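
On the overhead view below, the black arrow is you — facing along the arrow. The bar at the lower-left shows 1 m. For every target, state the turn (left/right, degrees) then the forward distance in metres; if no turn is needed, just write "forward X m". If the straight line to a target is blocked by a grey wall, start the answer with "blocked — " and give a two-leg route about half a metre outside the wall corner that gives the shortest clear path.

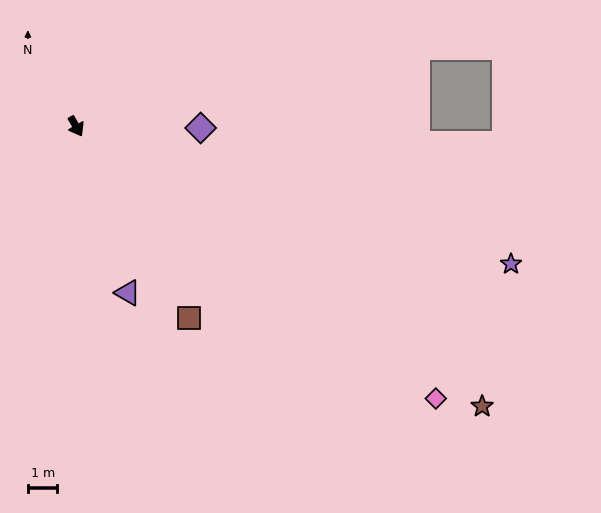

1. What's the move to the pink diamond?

turn left 23°, forward 15.2 m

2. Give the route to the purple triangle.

turn right 12°, forward 5.9 m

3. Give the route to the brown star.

turn left 26°, forward 16.7 m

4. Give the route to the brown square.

forward 7.5 m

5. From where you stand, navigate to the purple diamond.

turn left 60°, forward 4.2 m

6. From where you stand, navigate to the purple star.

turn left 43°, forward 15.4 m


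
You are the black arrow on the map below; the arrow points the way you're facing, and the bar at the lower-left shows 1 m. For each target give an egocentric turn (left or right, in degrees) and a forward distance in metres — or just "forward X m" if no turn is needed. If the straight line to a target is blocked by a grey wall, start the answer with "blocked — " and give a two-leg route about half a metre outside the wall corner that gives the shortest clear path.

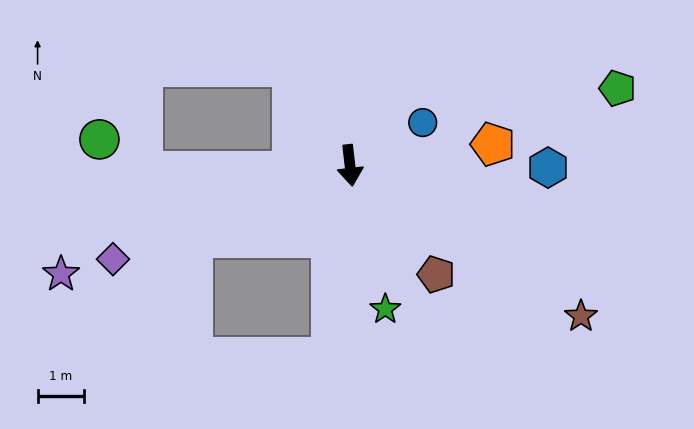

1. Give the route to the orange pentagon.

turn left 92°, forward 3.1 m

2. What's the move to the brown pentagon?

turn left 32°, forward 3.0 m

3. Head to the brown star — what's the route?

turn left 50°, forward 5.9 m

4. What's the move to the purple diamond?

turn right 75°, forward 5.5 m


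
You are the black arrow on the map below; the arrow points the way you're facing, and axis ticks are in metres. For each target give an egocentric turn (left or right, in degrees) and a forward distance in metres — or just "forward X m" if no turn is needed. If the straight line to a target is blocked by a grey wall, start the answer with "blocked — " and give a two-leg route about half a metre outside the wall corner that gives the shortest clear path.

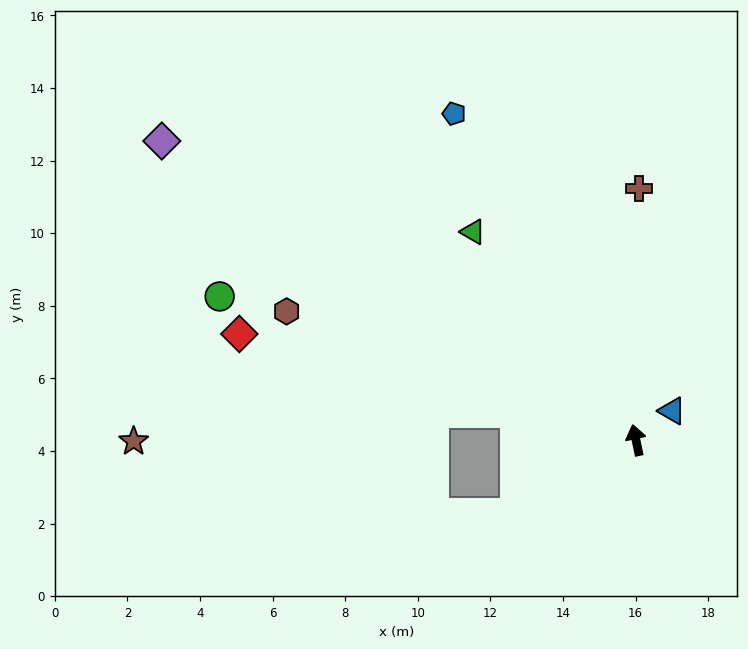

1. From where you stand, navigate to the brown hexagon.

turn left 58°, forward 10.3 m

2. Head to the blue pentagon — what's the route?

turn left 17°, forward 10.3 m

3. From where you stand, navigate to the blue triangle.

turn right 63°, forward 1.3 m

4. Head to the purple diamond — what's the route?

turn left 46°, forward 15.4 m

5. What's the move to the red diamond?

turn left 63°, forward 11.3 m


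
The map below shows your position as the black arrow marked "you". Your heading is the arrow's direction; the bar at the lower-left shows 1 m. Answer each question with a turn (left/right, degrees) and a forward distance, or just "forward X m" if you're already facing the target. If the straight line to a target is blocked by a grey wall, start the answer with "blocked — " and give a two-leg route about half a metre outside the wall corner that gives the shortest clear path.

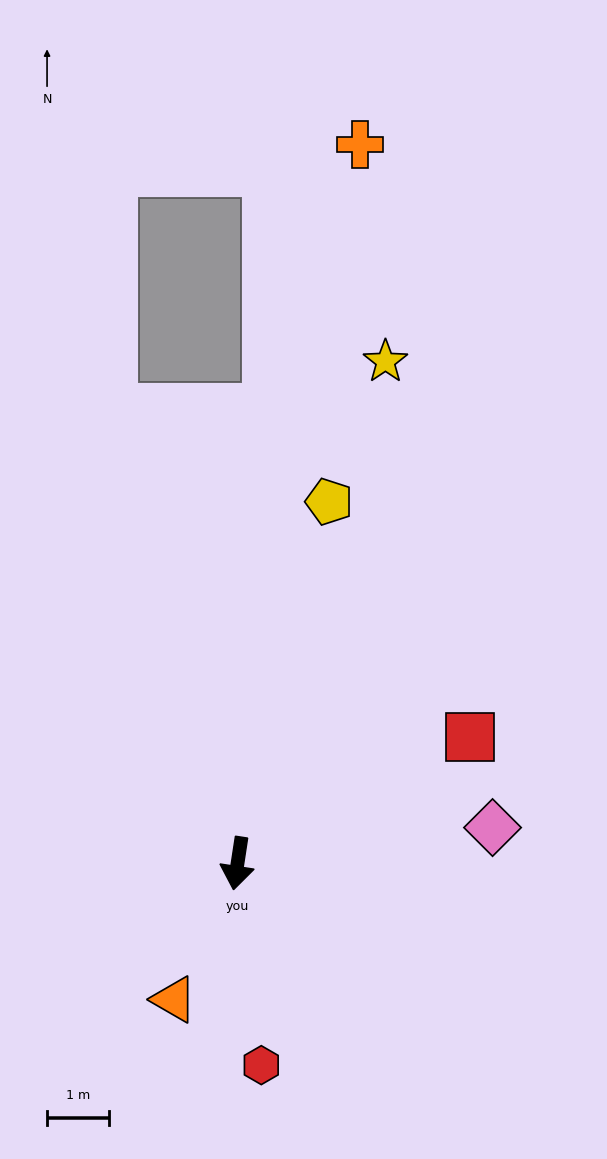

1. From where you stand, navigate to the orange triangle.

turn right 16°, forward 2.4 m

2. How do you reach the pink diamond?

turn left 107°, forward 4.2 m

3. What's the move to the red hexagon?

turn left 15°, forward 3.3 m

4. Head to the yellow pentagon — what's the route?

turn left 174°, forward 6.1 m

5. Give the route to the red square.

turn left 127°, forward 4.3 m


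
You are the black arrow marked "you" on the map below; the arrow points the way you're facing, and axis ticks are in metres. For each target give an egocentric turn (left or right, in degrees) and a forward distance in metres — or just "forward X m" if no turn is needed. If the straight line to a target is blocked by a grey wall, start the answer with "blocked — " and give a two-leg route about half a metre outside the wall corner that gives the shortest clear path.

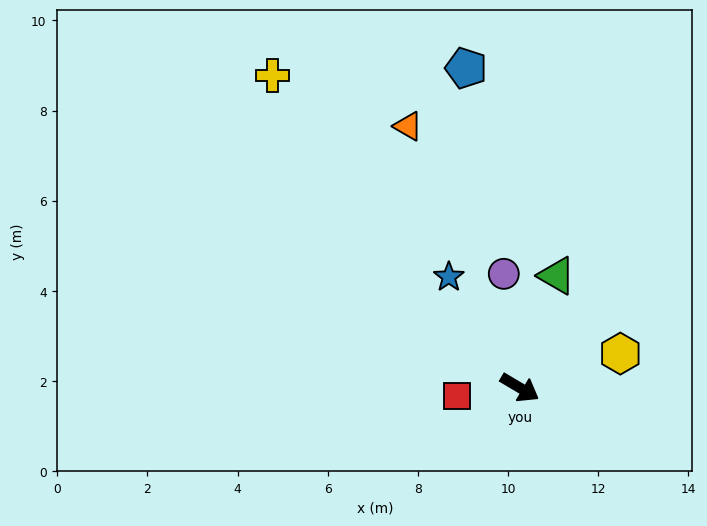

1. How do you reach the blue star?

turn left 153°, forward 2.9 m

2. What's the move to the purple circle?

turn left 129°, forward 2.6 m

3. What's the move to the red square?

turn right 142°, forward 1.4 m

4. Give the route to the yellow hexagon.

turn left 49°, forward 2.4 m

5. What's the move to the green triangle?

turn left 102°, forward 2.6 m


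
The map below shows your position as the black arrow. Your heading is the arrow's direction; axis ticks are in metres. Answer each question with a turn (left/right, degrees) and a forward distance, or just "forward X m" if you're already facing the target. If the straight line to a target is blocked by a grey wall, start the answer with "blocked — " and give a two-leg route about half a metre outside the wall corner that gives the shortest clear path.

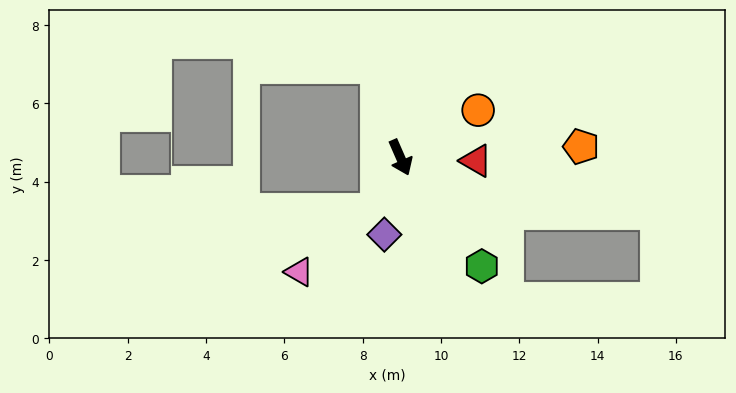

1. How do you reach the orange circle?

turn left 98°, forward 2.3 m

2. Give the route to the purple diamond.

turn right 35°, forward 2.0 m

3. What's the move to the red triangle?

turn left 64°, forward 1.9 m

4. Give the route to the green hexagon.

turn left 13°, forward 3.5 m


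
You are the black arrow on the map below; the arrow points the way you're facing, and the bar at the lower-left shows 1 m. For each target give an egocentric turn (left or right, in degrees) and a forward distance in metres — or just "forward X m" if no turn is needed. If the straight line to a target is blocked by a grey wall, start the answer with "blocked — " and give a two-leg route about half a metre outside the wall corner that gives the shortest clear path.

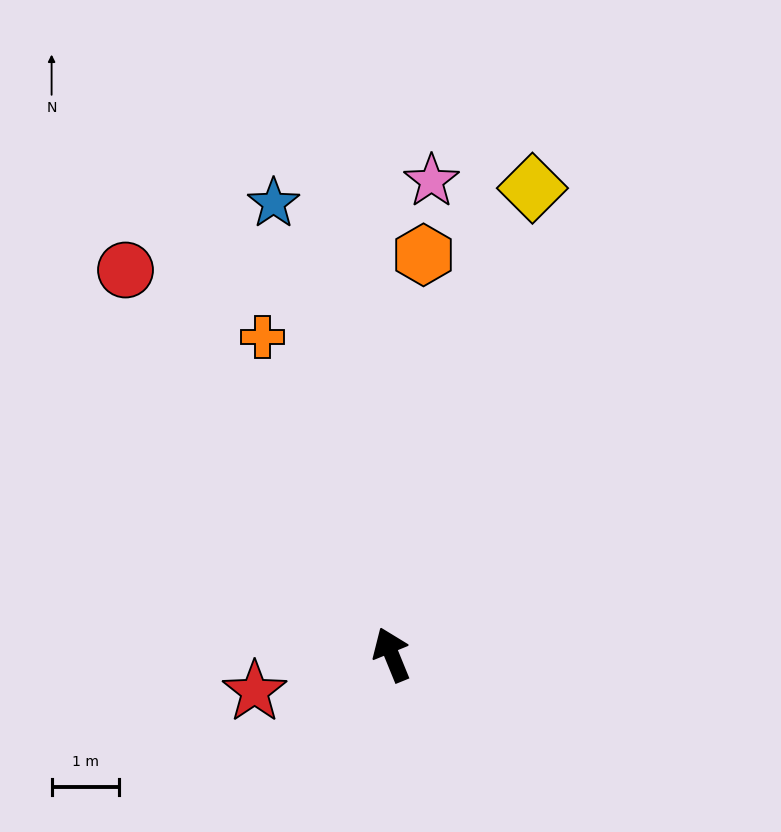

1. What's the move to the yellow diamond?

turn right 39°, forward 7.2 m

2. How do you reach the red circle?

turn left 12°, forward 6.9 m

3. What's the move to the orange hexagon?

turn right 27°, forward 5.9 m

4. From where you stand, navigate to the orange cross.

forward 5.1 m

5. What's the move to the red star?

turn left 83°, forward 2.1 m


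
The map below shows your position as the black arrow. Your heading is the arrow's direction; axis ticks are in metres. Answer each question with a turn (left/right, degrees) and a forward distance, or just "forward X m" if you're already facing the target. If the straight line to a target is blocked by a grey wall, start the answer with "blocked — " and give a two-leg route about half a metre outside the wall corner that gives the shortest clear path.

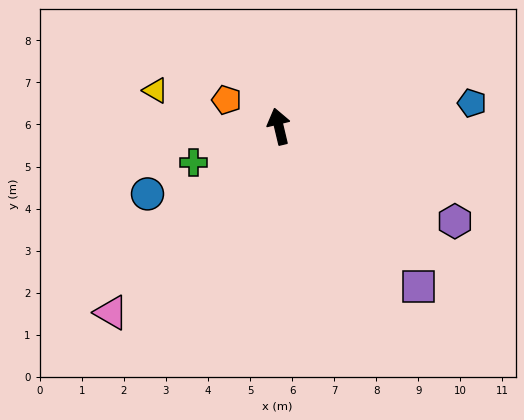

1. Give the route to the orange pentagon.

turn left 50°, forward 1.4 m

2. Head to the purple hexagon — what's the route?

turn right 132°, forward 4.8 m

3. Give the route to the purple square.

turn right 152°, forward 5.1 m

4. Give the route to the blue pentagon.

turn right 97°, forward 4.6 m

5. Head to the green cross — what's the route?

turn left 99°, forward 2.2 m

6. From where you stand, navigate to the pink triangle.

turn left 125°, forward 6.0 m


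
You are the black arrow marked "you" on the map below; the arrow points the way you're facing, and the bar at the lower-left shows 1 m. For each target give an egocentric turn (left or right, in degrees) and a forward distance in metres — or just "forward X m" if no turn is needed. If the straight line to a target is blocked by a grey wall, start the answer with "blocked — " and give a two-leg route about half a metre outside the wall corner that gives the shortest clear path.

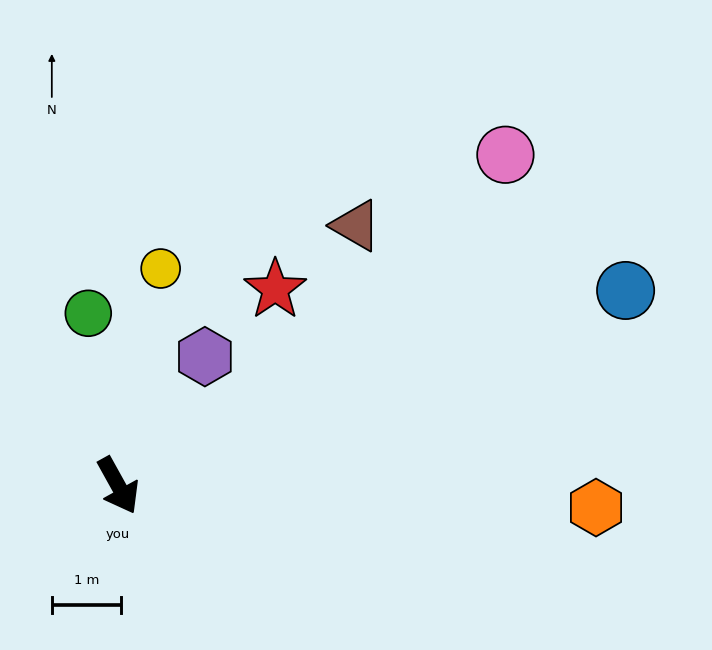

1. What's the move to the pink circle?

turn left 101°, forward 7.4 m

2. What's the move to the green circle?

turn left 161°, forward 2.5 m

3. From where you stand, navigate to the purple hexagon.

turn left 117°, forward 2.3 m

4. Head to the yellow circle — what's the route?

turn left 140°, forward 3.2 m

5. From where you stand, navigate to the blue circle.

turn left 82°, forward 7.9 m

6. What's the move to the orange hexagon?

turn left 58°, forward 6.9 m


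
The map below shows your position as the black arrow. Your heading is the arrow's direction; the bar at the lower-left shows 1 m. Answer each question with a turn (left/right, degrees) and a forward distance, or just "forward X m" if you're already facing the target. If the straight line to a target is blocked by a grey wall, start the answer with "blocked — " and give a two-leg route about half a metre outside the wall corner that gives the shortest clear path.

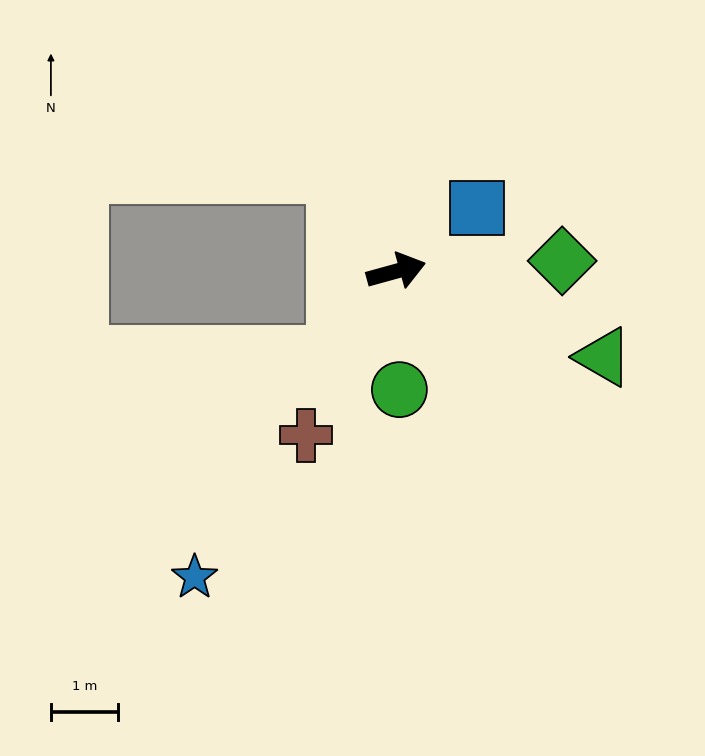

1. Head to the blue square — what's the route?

turn left 23°, forward 1.5 m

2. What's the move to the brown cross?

turn right 134°, forward 2.8 m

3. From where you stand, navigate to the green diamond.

turn right 12°, forward 2.5 m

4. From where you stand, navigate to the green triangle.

turn right 38°, forward 3.3 m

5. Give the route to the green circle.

turn right 104°, forward 1.8 m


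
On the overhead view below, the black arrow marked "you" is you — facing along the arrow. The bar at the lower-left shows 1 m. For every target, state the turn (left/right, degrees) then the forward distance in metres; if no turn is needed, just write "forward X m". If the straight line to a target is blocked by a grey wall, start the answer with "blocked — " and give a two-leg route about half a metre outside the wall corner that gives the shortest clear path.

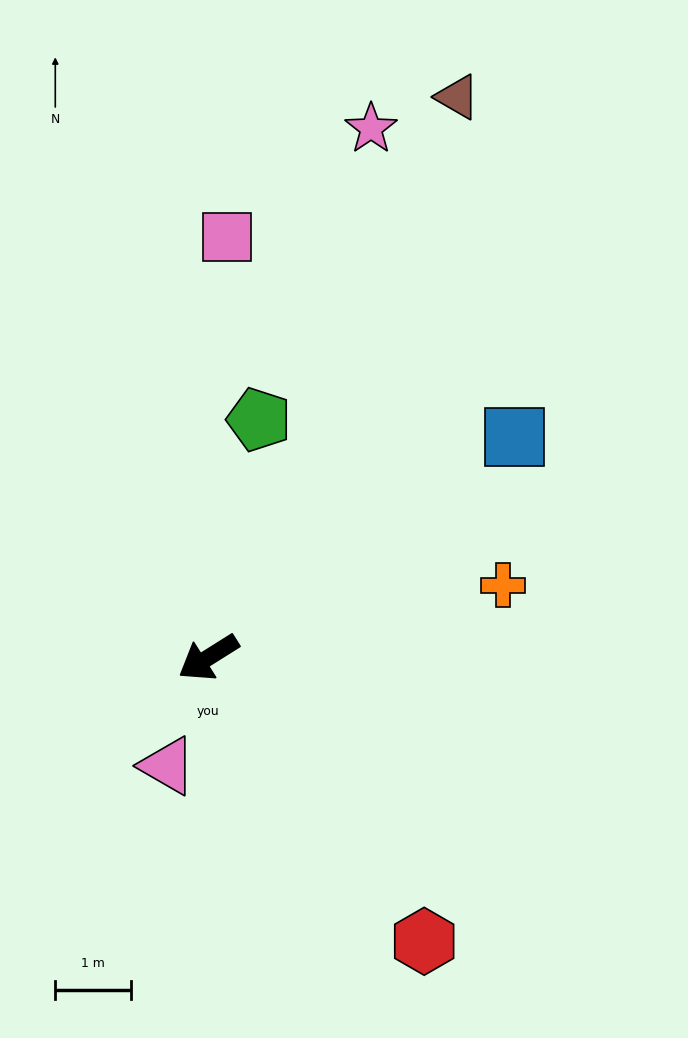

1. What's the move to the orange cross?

turn left 162°, forward 4.0 m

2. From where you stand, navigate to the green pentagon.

turn right 134°, forward 3.2 m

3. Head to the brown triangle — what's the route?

turn right 146°, forward 8.1 m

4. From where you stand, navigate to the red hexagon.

turn left 95°, forward 4.7 m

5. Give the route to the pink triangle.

turn left 37°, forward 1.5 m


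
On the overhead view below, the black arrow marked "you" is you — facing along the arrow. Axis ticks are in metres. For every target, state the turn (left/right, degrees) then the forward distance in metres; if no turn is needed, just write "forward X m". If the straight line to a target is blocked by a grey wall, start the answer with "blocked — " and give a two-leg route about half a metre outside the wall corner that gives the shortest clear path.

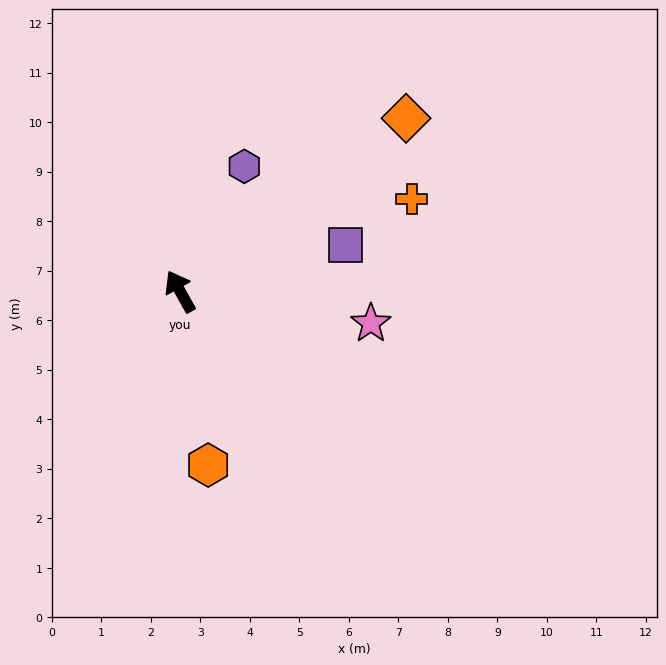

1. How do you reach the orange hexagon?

turn left 160°, forward 3.6 m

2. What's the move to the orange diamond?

turn right 82°, forward 5.7 m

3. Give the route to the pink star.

turn right 129°, forward 3.9 m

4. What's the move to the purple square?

turn right 104°, forward 3.5 m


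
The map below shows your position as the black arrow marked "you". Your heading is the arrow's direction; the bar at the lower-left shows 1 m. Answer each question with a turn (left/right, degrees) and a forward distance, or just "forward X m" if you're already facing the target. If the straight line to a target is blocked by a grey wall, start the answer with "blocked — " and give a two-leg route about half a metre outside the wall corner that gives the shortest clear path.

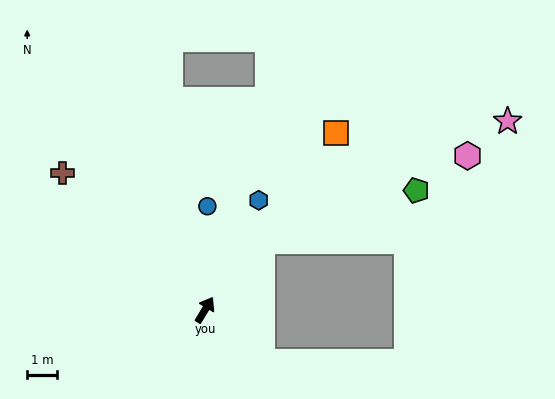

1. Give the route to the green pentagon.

blocked — turn right 9°, forward 3.0 m, then turn right 32°, forward 5.4 m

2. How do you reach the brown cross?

turn left 77°, forward 6.6 m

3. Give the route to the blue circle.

turn left 30°, forward 3.5 m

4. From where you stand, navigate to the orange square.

turn right 5°, forward 7.4 m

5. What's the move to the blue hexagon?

turn left 5°, forward 4.1 m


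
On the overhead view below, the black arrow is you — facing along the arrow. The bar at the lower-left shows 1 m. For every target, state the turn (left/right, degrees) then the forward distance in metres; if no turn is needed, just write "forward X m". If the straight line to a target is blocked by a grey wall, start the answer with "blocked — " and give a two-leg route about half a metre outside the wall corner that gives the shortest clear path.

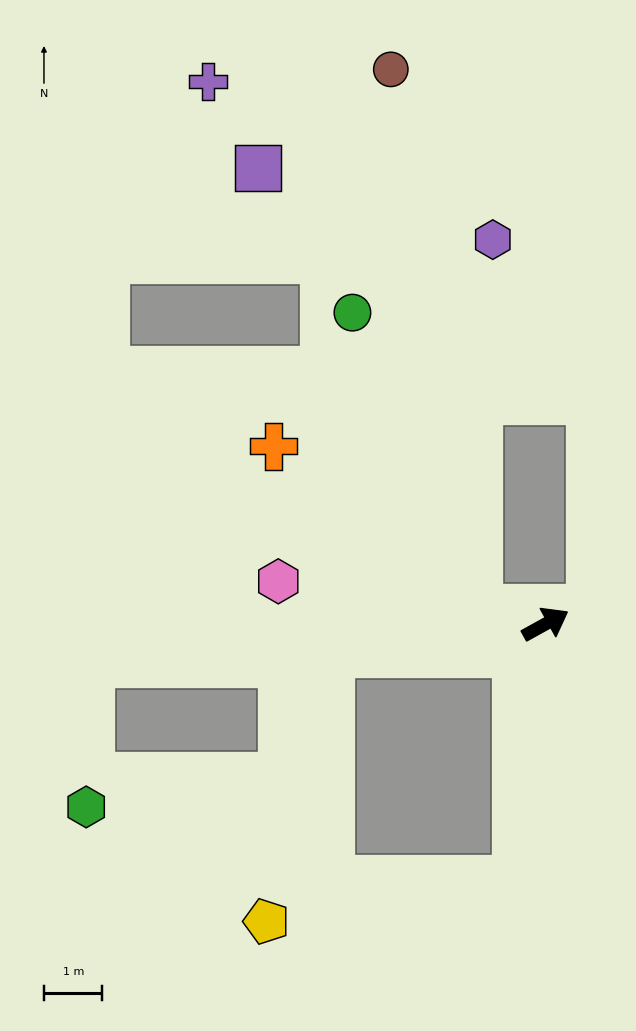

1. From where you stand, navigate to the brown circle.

blocked — turn left 139°, forward 1.2 m, then turn right 69°, forward 9.4 m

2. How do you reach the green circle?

blocked — turn left 139°, forward 1.2 m, then turn right 55°, forward 5.5 m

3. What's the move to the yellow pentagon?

blocked — turn left 159°, forward 3.7 m, then turn left 69°, forward 4.7 m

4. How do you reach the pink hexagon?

turn left 142°, forward 4.6 m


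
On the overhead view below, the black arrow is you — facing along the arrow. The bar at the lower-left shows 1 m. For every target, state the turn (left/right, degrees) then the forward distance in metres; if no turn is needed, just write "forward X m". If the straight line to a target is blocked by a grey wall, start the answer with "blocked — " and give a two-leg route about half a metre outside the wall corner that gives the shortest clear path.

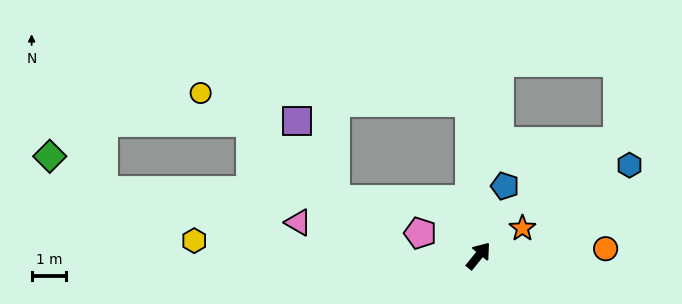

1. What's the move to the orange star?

turn right 19°, forward 1.5 m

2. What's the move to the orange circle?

turn right 48°, forward 3.7 m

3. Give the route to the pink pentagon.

turn left 108°, forward 1.8 m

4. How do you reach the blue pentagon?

turn left 18°, forward 2.2 m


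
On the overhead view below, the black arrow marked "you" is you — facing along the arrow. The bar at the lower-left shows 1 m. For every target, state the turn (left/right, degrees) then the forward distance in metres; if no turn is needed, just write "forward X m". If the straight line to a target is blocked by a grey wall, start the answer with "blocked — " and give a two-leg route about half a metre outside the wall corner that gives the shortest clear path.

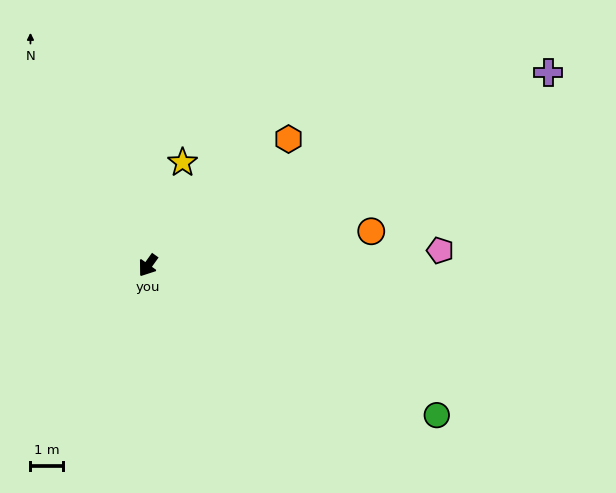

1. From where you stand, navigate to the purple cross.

turn left 151°, forward 13.5 m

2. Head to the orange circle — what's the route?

turn left 134°, forward 6.8 m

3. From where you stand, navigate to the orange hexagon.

turn left 168°, forward 5.7 m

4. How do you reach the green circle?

turn left 98°, forward 9.9 m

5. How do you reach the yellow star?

turn right 163°, forward 3.3 m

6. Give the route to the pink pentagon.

turn left 129°, forward 8.9 m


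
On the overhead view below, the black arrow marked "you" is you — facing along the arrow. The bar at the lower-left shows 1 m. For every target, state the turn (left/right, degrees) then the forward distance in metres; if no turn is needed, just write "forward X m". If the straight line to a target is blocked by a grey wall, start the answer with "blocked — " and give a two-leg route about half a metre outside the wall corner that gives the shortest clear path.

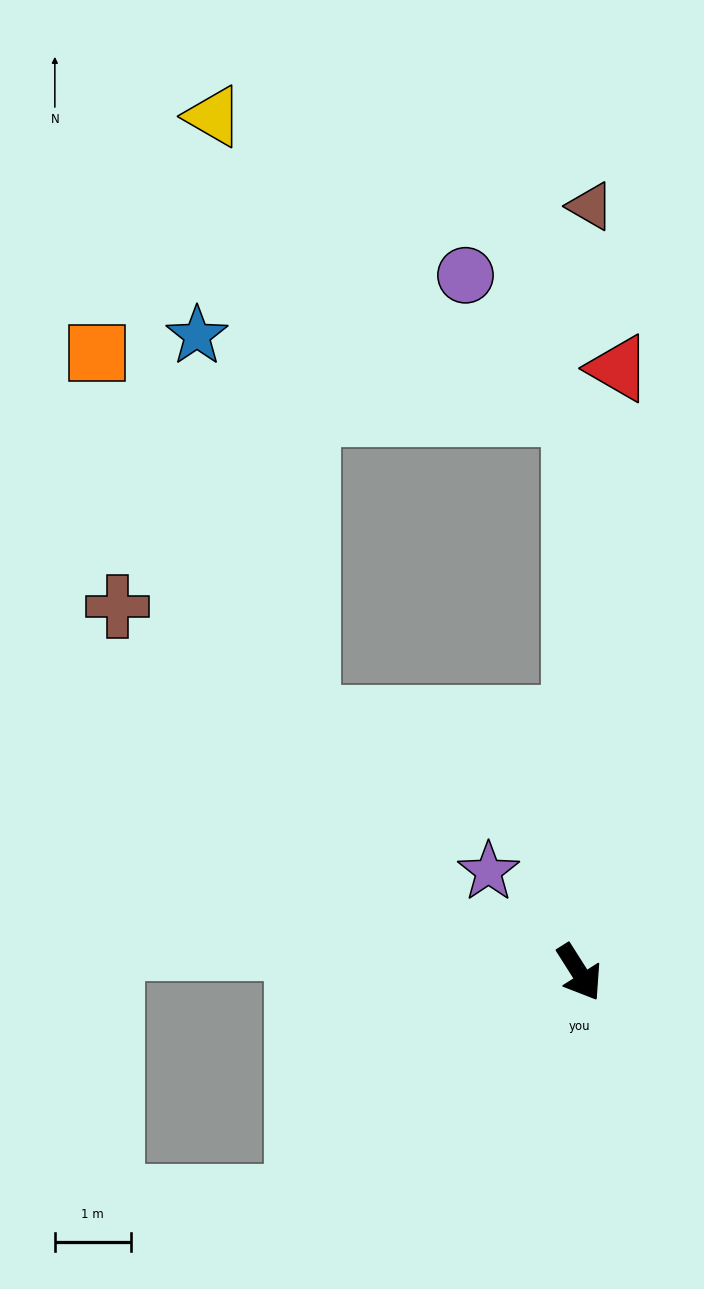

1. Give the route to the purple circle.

blocked — turn left 148°, forward 7.4 m, then turn left 38°, forward 2.3 m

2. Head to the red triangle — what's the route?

turn left 144°, forward 8.0 m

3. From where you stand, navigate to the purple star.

turn right 170°, forward 1.8 m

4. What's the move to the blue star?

blocked — turn left 148°, forward 7.4 m, then turn left 78°, forward 5.1 m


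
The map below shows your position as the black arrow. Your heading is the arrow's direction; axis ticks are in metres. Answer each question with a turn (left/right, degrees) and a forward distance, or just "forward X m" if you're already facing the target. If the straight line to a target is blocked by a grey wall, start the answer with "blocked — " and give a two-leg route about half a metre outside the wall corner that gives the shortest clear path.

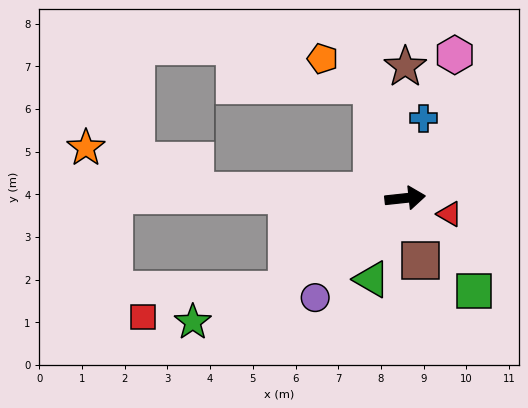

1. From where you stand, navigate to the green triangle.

turn right 119°, forward 2.1 m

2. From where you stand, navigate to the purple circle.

turn right 138°, forward 3.1 m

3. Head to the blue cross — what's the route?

turn left 71°, forward 1.9 m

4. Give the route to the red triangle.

turn right 26°, forward 1.1 m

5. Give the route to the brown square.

turn right 82°, forward 1.5 m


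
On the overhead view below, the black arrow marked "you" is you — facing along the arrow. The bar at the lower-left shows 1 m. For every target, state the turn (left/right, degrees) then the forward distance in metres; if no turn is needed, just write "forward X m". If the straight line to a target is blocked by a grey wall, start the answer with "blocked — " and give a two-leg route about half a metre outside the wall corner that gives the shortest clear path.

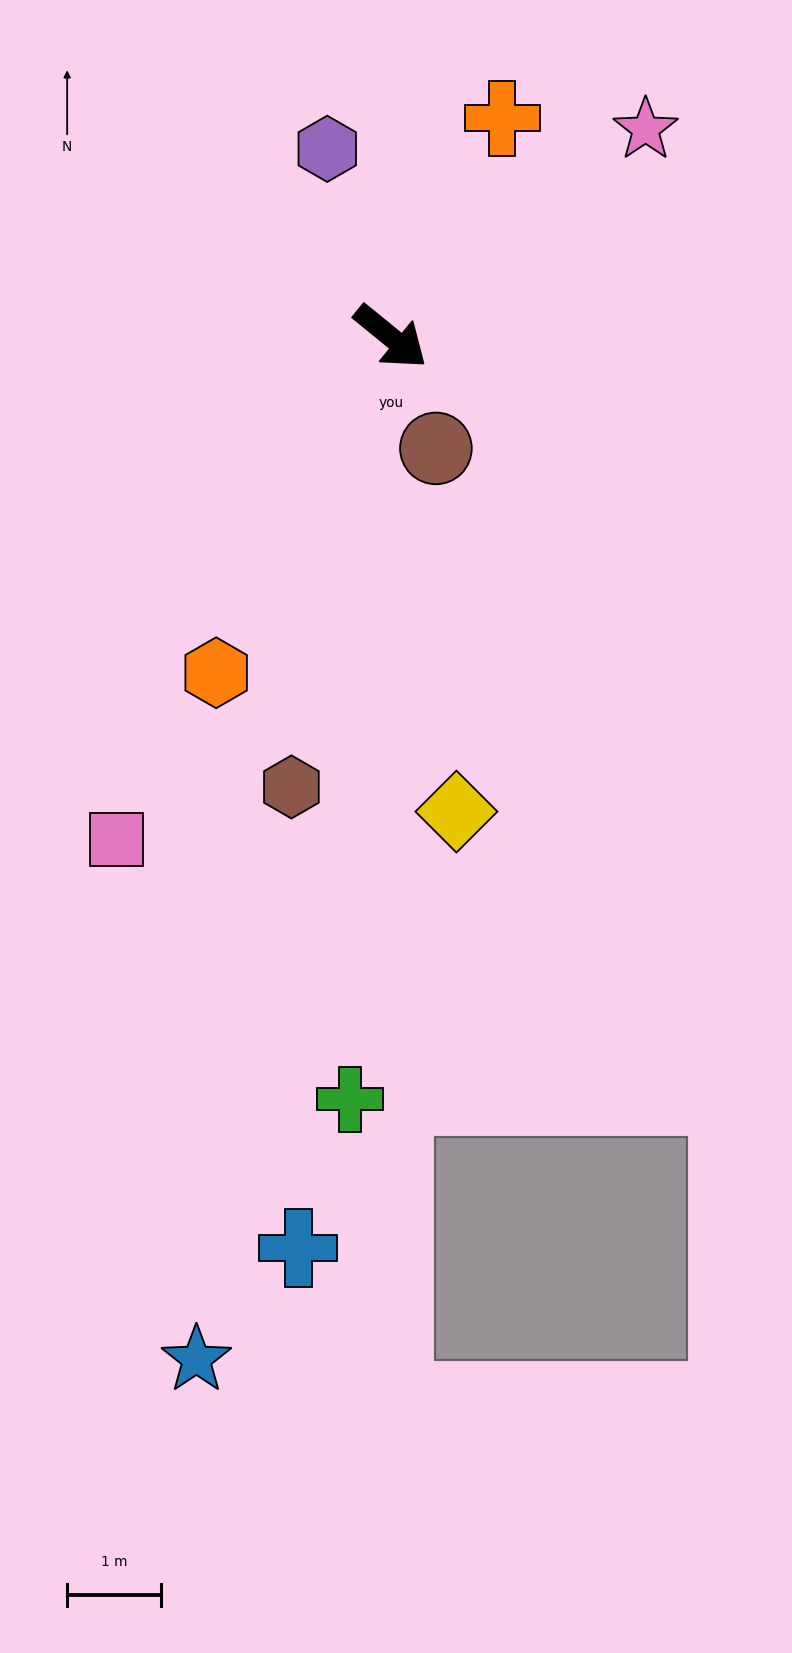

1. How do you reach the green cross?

turn right 54°, forward 8.2 m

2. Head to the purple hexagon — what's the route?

turn left 148°, forward 2.1 m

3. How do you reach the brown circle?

turn right 29°, forward 1.3 m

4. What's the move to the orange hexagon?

turn right 78°, forward 4.0 m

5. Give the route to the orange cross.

turn left 102°, forward 2.6 m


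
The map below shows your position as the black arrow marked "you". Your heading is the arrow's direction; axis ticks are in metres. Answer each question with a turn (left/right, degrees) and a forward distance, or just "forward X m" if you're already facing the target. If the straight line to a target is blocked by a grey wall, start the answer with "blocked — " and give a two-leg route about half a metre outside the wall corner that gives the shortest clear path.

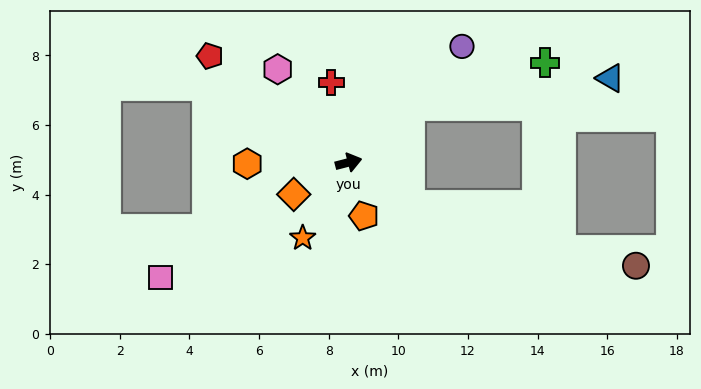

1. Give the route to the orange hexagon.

turn left 166°, forward 2.9 m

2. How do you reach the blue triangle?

blocked — turn left 28°, forward 2.4 m, then turn right 35°, forward 5.8 m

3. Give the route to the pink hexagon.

turn left 113°, forward 3.4 m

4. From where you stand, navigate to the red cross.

turn left 88°, forward 2.4 m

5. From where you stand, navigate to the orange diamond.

turn right 164°, forward 1.8 m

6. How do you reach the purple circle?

turn left 31°, forward 4.7 m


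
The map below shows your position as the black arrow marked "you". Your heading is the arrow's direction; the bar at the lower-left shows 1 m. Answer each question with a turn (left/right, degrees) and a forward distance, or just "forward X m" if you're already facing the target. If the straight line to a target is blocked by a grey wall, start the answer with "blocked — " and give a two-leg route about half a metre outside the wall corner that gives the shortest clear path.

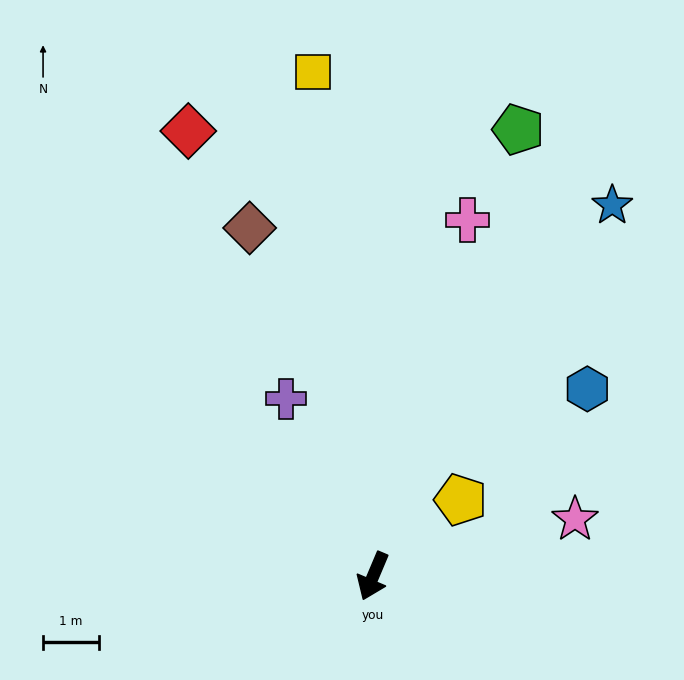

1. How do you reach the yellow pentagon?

turn left 154°, forward 2.1 m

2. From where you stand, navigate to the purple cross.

turn right 131°, forward 3.6 m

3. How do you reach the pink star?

turn left 129°, forward 3.8 m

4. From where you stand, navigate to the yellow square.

turn right 150°, forward 9.1 m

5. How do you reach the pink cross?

turn right 172°, forward 6.6 m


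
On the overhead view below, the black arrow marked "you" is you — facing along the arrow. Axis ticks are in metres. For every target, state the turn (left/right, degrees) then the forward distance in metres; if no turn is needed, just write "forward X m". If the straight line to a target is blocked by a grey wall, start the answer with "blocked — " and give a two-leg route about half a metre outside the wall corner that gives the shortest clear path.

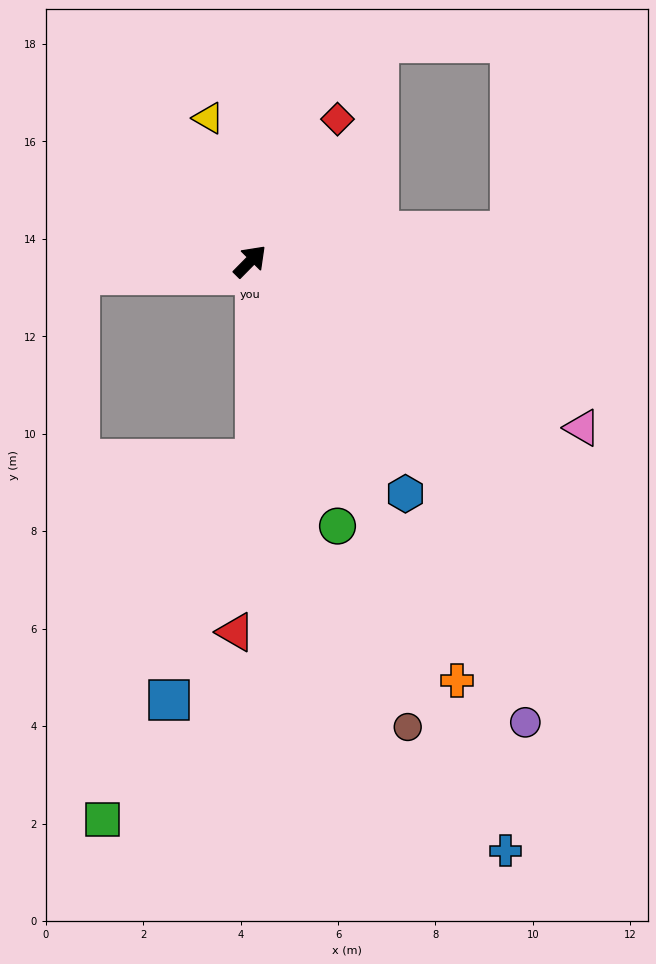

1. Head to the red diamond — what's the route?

turn left 13°, forward 3.4 m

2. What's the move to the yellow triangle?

turn left 61°, forward 3.1 m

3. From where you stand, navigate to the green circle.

turn right 117°, forward 5.7 m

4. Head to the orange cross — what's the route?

turn right 109°, forward 9.6 m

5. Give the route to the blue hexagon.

turn right 102°, forward 5.7 m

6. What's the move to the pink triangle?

turn right 72°, forward 7.6 m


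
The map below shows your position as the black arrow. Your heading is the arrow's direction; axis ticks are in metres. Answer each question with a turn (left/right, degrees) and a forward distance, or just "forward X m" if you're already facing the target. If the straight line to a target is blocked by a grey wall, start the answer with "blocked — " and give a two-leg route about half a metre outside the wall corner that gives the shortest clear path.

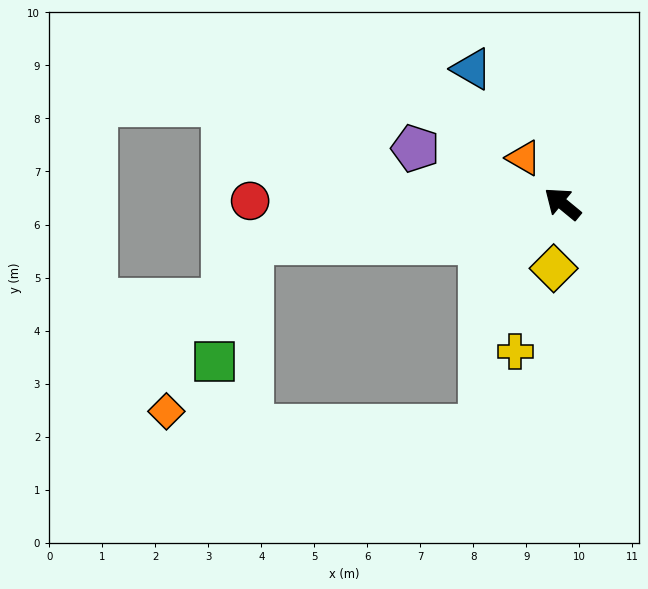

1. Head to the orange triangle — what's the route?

turn right 10°, forward 1.1 m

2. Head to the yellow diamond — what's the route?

turn left 122°, forward 1.2 m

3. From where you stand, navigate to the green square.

blocked — turn left 46°, forward 5.9 m, then turn left 66°, forward 2.4 m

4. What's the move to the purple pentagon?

turn left 19°, forward 3.0 m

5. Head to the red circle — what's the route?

turn left 39°, forward 5.9 m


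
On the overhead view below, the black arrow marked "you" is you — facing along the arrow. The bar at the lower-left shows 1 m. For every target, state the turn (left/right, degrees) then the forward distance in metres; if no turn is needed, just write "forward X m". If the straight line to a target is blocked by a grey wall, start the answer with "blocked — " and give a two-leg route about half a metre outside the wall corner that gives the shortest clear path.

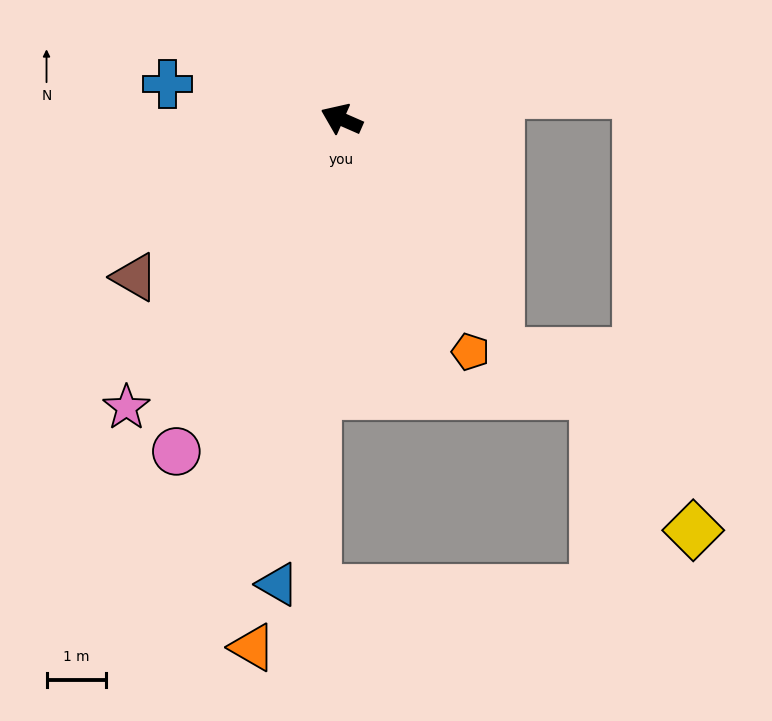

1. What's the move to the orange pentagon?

turn left 143°, forward 4.5 m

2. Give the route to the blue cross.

turn left 12°, forward 3.0 m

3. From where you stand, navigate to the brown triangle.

turn left 61°, forward 4.4 m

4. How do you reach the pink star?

turn left 77°, forward 6.1 m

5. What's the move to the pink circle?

turn left 87°, forward 6.3 m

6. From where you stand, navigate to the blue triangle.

turn left 106°, forward 7.9 m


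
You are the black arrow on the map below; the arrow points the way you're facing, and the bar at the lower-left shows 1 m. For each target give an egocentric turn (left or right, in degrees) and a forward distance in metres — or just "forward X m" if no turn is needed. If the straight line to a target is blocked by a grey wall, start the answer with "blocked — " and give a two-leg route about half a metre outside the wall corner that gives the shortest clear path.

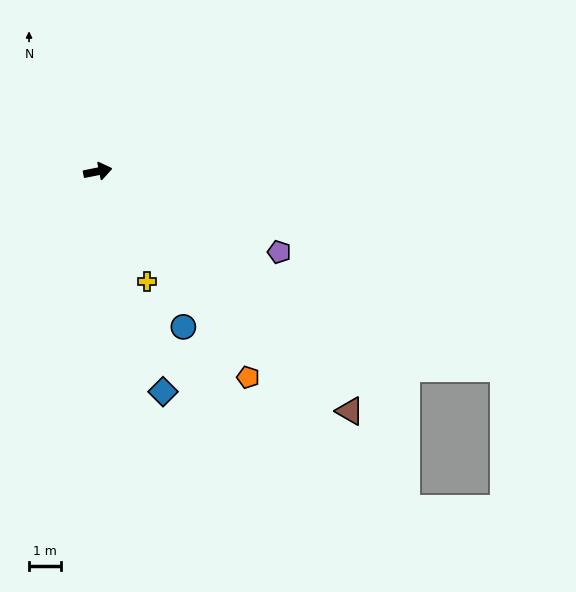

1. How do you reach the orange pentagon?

turn right 65°, forward 8.0 m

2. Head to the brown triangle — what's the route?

turn right 55°, forward 10.9 m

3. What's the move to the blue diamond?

turn right 85°, forward 7.2 m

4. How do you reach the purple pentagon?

turn right 35°, forward 6.2 m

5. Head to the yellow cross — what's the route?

turn right 77°, forward 3.8 m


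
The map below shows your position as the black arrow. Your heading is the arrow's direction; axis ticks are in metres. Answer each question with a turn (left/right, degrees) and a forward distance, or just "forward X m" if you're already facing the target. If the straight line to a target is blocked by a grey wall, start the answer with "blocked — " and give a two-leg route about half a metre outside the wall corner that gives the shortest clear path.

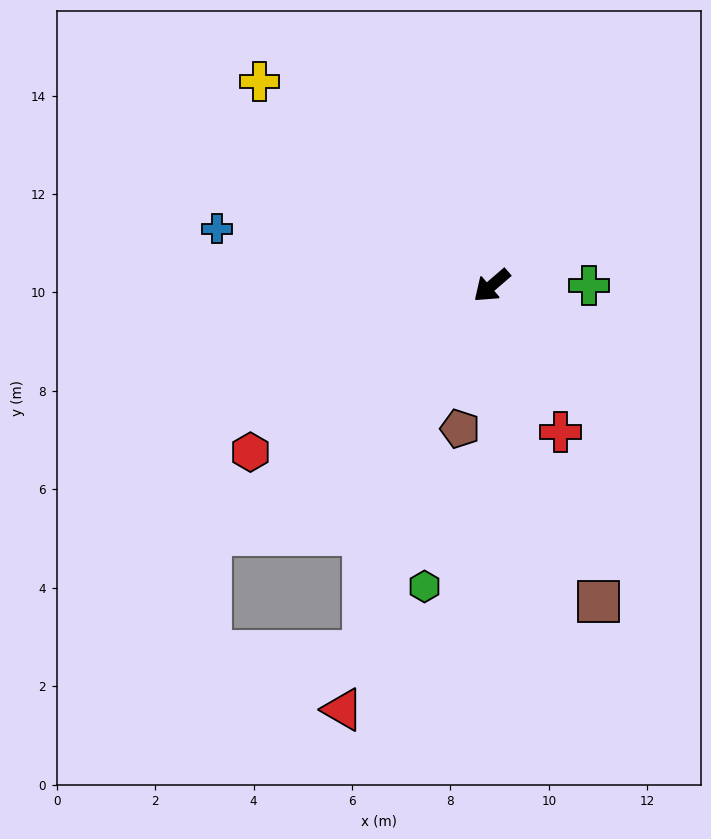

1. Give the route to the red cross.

turn left 75°, forward 3.3 m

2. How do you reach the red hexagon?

turn right 6°, forward 6.0 m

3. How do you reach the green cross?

turn left 139°, forward 2.0 m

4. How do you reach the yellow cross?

turn right 82°, forward 6.3 m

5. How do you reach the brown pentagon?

turn left 37°, forward 3.0 m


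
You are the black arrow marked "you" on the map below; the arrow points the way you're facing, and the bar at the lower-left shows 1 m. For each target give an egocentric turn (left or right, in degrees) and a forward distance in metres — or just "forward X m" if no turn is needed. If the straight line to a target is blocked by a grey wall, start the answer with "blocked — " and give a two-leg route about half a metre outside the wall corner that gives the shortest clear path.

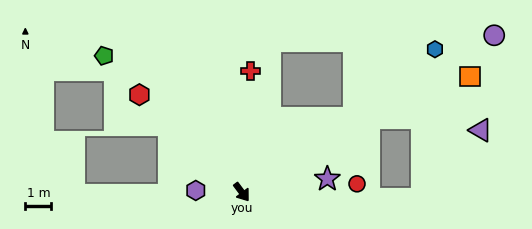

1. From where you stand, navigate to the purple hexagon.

turn right 129°, forward 1.8 m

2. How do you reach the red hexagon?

turn right 170°, forward 5.4 m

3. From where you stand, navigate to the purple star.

turn left 62°, forward 3.3 m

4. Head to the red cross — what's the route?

turn left 139°, forward 4.7 m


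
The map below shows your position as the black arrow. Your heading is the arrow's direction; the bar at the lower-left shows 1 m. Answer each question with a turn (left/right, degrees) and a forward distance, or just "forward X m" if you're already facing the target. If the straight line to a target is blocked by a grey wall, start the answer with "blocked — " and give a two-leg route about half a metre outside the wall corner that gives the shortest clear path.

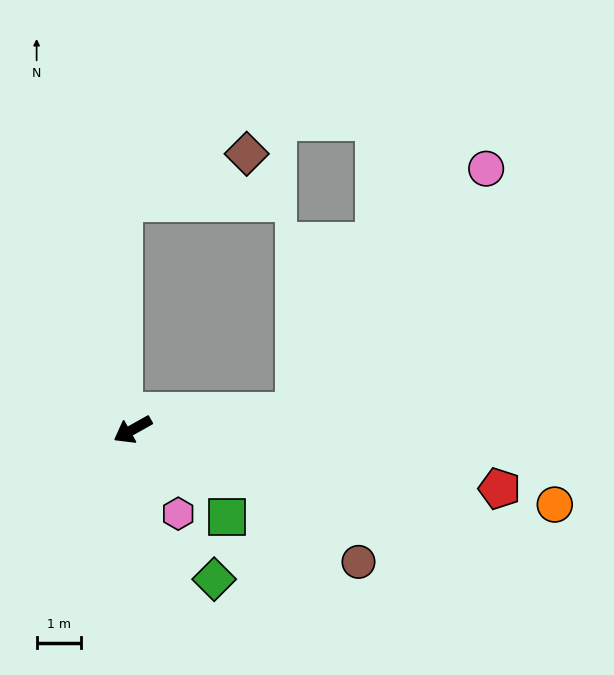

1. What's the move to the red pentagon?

turn left 142°, forward 8.4 m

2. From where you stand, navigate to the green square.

turn left 108°, forward 2.9 m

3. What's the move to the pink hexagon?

turn left 89°, forward 2.2 m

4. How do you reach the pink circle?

blocked — turn left 157°, forward 3.7 m, then turn left 45°, forward 7.0 m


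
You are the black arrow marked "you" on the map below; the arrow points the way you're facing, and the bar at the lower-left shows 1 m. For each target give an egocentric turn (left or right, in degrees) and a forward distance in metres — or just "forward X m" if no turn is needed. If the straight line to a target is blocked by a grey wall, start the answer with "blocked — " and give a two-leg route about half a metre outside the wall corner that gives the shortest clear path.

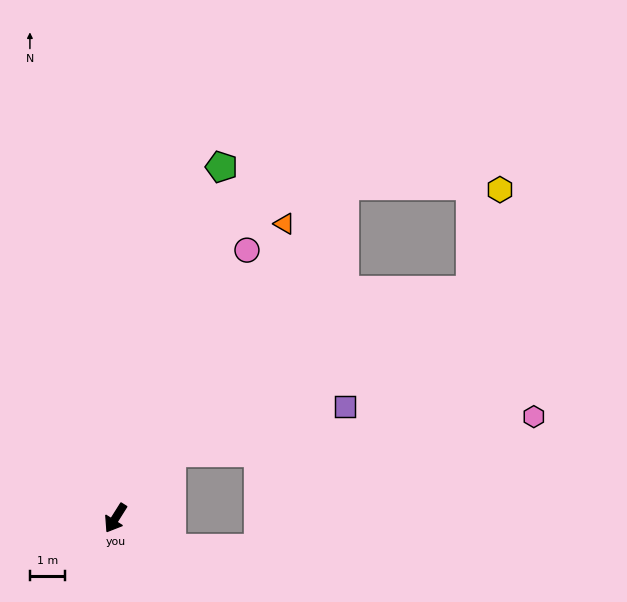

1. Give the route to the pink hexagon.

blocked — turn left 172°, forward 2.5 m, then turn right 44°, forward 10.4 m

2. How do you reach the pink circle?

turn right 174°, forward 8.5 m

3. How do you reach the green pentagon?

turn right 165°, forward 10.4 m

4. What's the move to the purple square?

blocked — turn left 172°, forward 2.5 m, then turn right 35°, forward 5.1 m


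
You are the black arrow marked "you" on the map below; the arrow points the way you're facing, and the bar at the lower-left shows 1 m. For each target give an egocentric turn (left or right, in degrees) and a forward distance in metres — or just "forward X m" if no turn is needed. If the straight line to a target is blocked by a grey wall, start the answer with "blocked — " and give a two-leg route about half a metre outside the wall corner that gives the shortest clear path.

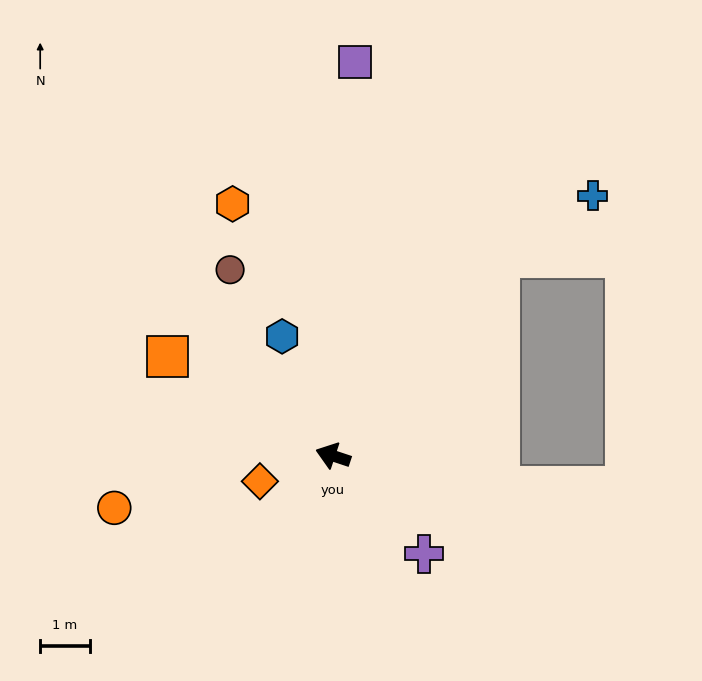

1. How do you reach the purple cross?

turn left 151°, forward 2.7 m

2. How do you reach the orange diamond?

turn left 38°, forward 1.6 m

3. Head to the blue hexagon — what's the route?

turn right 48°, forward 2.6 m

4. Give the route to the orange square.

turn right 13°, forward 3.9 m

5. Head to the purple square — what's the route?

turn right 75°, forward 7.9 m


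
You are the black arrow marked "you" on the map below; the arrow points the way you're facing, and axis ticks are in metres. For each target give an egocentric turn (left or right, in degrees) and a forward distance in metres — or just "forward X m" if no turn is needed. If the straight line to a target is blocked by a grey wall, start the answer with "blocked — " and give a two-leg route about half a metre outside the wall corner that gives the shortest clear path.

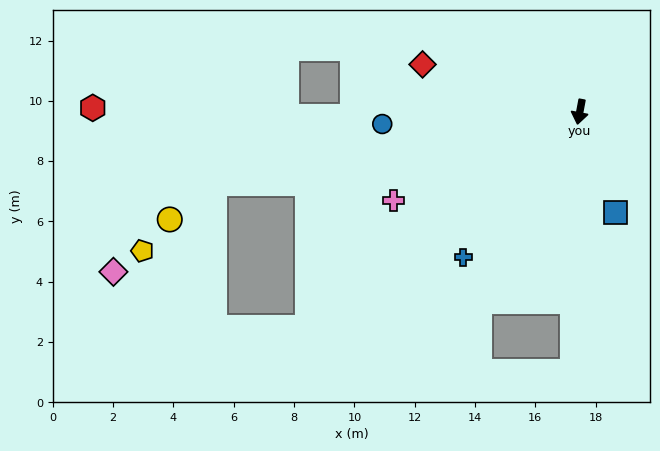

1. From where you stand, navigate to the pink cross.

turn right 54°, forward 6.8 m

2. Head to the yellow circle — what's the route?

blocked — turn right 68°, forward 12.4 m, then turn left 27°, forward 1.9 m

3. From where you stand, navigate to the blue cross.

turn right 28°, forward 6.2 m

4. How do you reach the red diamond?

turn right 96°, forward 5.4 m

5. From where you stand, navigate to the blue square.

turn left 30°, forward 3.5 m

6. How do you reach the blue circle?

turn right 76°, forward 6.6 m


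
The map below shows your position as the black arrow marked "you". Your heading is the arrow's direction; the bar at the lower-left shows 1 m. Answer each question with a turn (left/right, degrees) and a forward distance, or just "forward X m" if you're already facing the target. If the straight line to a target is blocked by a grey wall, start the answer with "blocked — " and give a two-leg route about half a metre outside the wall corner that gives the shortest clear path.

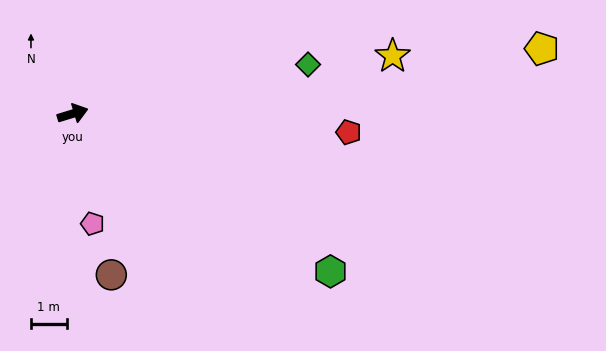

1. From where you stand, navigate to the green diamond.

turn right 5°, forward 6.7 m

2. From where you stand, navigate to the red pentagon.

turn right 21°, forward 7.7 m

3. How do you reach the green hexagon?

turn right 48°, forward 8.4 m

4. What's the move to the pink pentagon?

turn right 97°, forward 3.1 m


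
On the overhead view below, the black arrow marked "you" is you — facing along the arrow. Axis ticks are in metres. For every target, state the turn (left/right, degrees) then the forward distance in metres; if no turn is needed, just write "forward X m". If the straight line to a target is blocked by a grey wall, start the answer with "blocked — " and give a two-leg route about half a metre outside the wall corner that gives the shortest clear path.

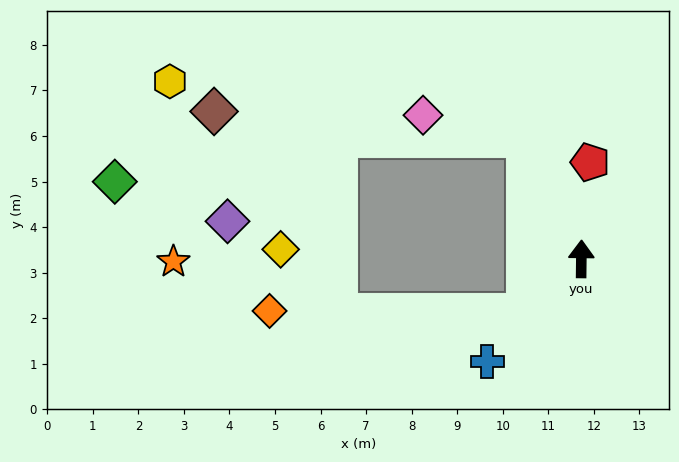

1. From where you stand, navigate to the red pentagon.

turn right 5°, forward 2.1 m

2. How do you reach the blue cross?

turn left 138°, forward 3.1 m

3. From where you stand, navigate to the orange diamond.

blocked — turn left 135°, forward 1.7 m, then turn right 45°, forward 5.6 m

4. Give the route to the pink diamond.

blocked — turn left 26°, forward 2.9 m, then turn left 52°, forward 2.3 m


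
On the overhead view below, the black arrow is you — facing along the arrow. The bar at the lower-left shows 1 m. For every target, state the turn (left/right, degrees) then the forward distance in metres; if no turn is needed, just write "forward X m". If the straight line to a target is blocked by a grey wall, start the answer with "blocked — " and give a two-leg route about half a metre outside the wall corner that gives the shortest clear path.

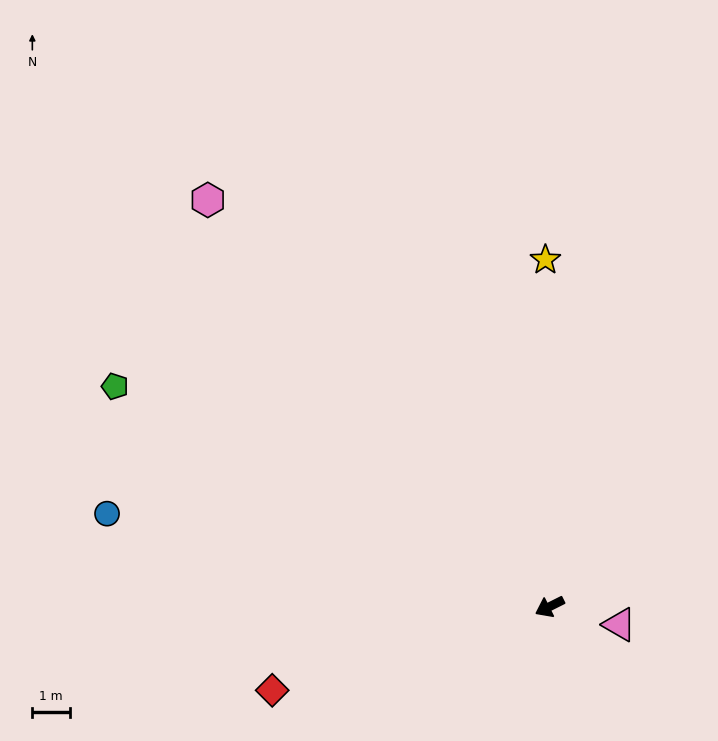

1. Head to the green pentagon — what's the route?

turn right 53°, forward 13.0 m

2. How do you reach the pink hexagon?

turn right 77°, forward 14.1 m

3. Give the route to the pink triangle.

turn left 139°, forward 1.9 m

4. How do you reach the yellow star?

turn right 116°, forward 9.2 m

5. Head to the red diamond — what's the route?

turn right 10°, forward 7.7 m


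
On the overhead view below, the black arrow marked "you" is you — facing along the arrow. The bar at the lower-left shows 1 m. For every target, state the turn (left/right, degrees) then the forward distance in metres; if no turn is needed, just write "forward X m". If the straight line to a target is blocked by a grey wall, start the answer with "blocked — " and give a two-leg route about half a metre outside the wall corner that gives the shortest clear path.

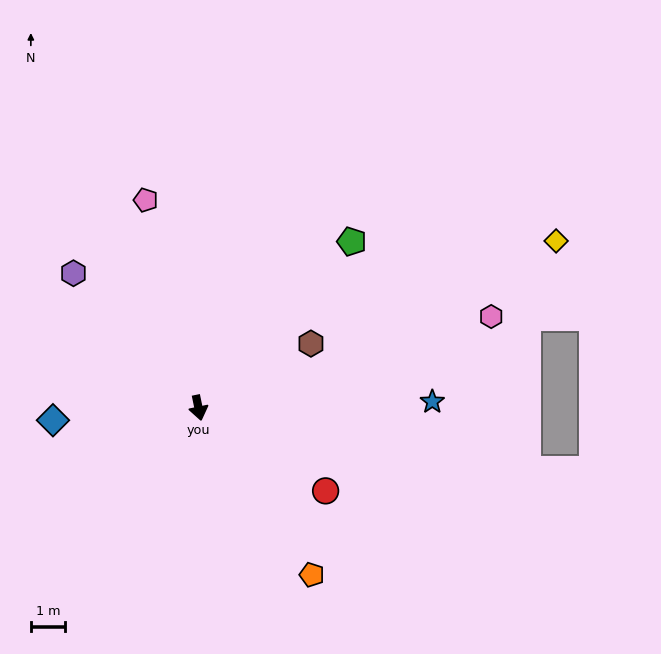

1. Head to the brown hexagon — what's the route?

turn left 108°, forward 3.8 m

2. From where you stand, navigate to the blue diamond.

turn right 97°, forward 4.2 m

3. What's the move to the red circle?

turn left 45°, forward 4.4 m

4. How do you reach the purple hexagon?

turn right 149°, forward 5.3 m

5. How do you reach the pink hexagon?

turn left 96°, forward 8.9 m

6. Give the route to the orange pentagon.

turn left 22°, forward 5.9 m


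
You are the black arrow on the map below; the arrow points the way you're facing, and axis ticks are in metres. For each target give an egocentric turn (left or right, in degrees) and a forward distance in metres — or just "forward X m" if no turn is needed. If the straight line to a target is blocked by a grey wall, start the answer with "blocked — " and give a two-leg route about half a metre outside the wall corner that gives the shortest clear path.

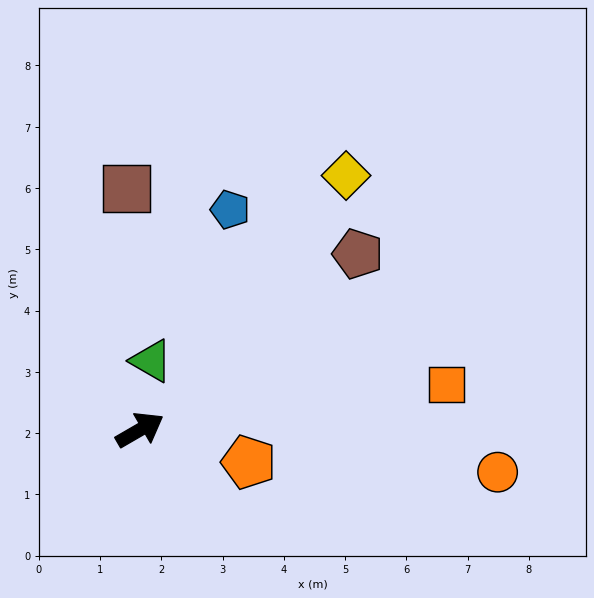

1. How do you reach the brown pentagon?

turn left 9°, forward 4.6 m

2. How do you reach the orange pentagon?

turn right 47°, forward 1.9 m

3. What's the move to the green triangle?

turn left 51°, forward 1.1 m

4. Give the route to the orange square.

turn right 22°, forward 5.1 m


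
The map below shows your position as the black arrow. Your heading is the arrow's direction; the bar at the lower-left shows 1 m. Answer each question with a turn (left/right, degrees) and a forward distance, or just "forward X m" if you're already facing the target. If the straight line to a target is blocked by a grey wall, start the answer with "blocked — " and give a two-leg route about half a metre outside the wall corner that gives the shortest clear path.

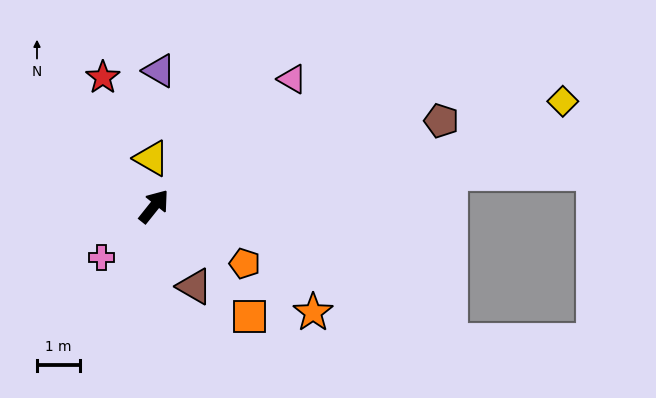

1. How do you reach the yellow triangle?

turn left 42°, forward 1.1 m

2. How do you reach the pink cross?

turn left 173°, forward 1.7 m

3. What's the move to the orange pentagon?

turn right 84°, forward 2.5 m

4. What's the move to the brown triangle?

turn right 115°, forward 2.1 m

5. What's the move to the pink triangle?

turn right 9°, forward 4.3 m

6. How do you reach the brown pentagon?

turn right 35°, forward 6.9 m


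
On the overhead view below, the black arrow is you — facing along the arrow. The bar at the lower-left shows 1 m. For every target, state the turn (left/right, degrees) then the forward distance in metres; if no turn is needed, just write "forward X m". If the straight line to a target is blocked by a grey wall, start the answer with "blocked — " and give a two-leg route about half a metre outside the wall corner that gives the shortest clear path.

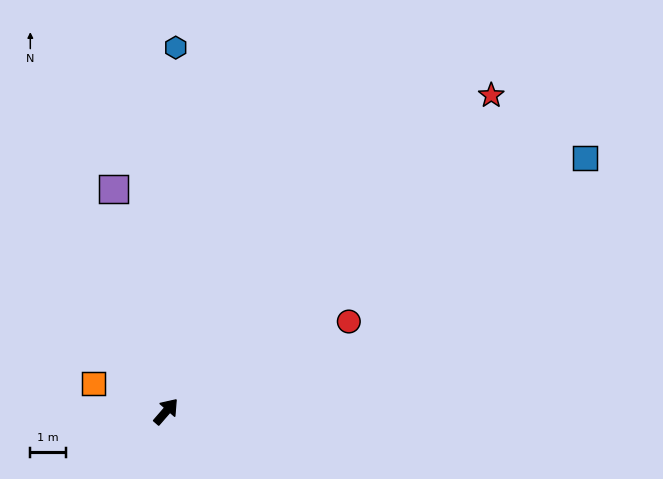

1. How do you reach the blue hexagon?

turn left 39°, forward 10.2 m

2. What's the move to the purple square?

turn left 54°, forward 6.4 m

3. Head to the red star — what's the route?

turn right 5°, forward 12.8 m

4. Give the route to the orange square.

turn left 110°, forward 2.2 m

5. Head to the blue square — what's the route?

turn right 18°, forward 13.8 m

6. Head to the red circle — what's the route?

turn right 23°, forward 5.7 m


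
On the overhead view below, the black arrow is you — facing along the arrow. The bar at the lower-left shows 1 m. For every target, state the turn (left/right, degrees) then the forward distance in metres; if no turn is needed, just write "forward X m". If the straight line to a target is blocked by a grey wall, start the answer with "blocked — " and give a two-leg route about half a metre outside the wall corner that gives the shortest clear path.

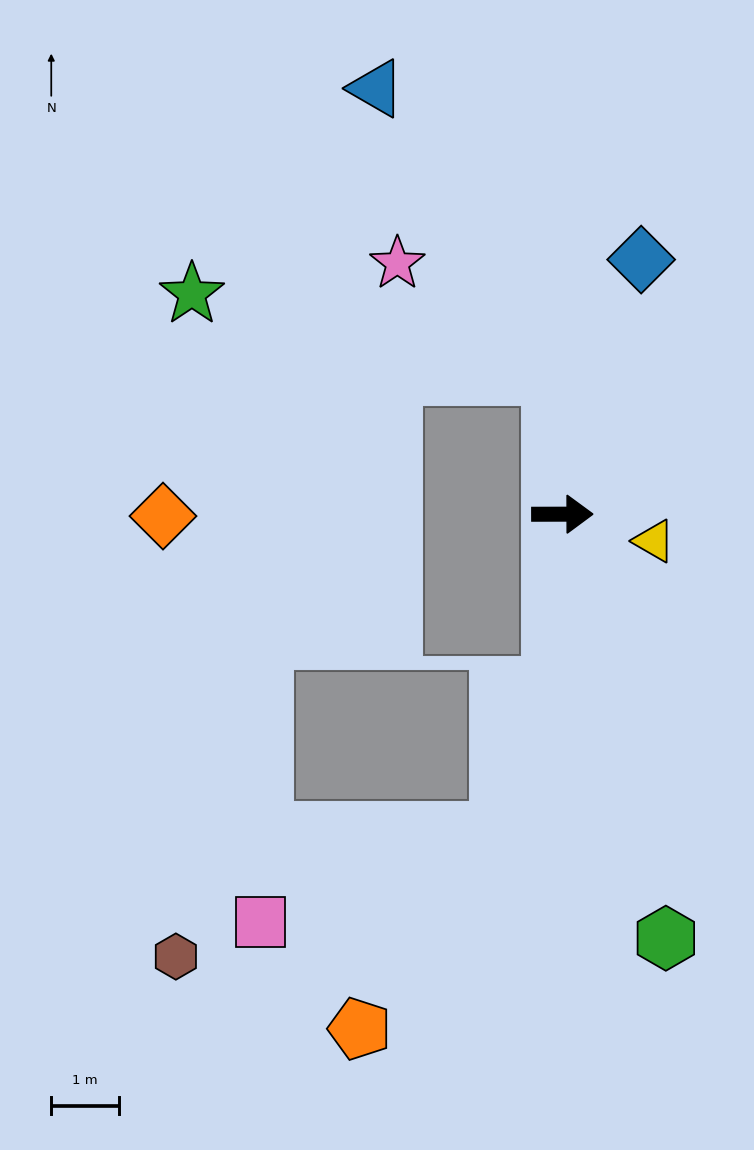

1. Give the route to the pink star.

blocked — turn left 95°, forward 2.0 m, then turn left 48°, forward 2.8 m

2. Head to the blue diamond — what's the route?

turn left 73°, forward 3.9 m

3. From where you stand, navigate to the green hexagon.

turn right 76°, forward 6.4 m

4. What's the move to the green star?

blocked — turn left 95°, forward 2.0 m, then turn left 72°, forward 5.4 m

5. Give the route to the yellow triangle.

turn right 16°, forward 1.4 m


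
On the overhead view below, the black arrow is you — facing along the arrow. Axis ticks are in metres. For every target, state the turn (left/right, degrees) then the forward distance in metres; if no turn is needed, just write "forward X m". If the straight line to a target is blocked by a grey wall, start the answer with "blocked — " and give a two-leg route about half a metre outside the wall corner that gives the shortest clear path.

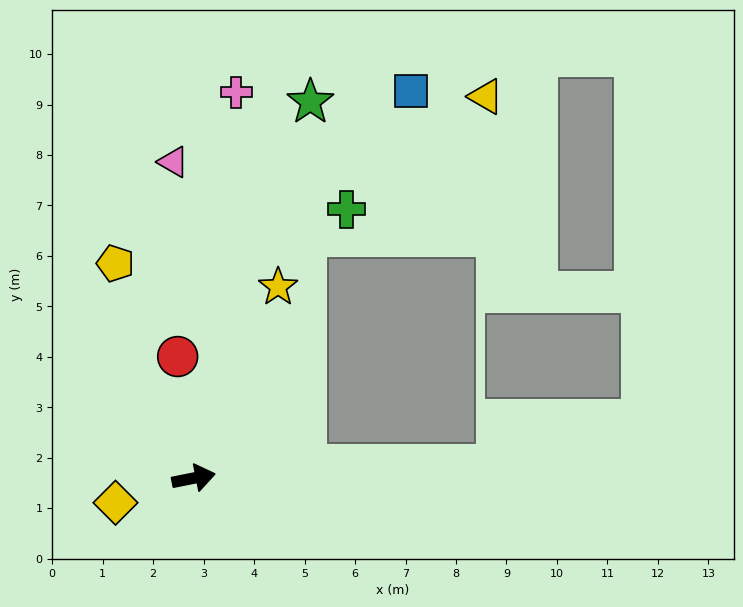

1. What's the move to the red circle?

turn left 86°, forward 2.4 m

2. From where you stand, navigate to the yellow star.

turn left 55°, forward 4.1 m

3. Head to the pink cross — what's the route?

turn left 72°, forward 7.7 m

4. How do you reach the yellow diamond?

turn right 174°, forward 1.6 m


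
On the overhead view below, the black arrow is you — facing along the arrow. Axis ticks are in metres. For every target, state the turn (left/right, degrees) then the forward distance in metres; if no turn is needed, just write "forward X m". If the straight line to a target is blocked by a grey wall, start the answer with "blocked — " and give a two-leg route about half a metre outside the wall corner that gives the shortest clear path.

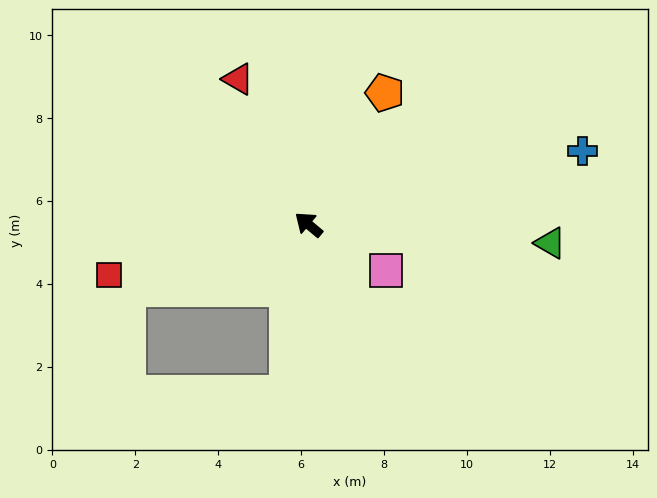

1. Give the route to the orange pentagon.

turn right 80°, forward 3.7 m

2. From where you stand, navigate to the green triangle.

turn right 144°, forward 5.8 m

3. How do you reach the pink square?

turn right 171°, forward 2.2 m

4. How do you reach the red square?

turn left 54°, forward 5.0 m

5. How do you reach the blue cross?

turn right 125°, forward 6.8 m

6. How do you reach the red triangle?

turn right 24°, forward 3.9 m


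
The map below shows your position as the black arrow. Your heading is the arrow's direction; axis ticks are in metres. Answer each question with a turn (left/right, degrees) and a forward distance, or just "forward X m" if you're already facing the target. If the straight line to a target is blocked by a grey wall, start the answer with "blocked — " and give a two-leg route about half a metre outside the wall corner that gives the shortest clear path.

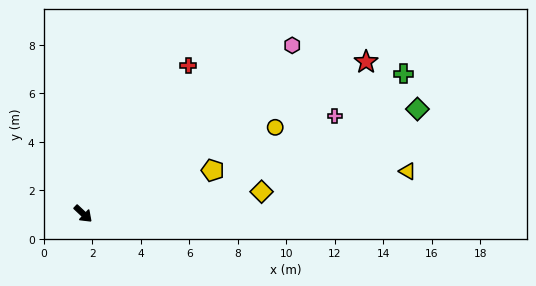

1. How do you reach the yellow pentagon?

turn left 62°, forward 5.6 m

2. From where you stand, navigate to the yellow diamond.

turn left 50°, forward 7.4 m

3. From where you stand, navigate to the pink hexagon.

turn left 82°, forward 11.1 m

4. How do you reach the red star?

turn left 71°, forward 13.2 m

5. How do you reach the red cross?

turn left 98°, forward 7.5 m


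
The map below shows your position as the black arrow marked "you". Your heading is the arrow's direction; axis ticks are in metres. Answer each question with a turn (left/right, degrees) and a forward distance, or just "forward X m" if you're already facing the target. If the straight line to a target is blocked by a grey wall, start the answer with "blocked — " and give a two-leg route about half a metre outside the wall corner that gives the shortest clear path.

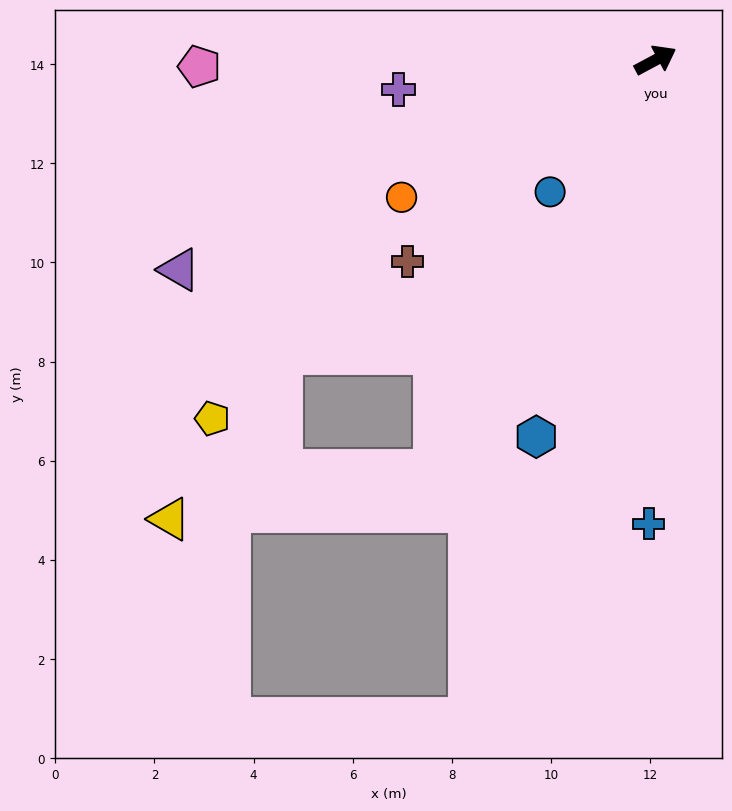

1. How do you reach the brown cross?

turn right 169°, forward 6.5 m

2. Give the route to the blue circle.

turn right 157°, forward 3.4 m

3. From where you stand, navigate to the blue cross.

turn right 119°, forward 9.4 m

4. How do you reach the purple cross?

turn left 158°, forward 5.2 m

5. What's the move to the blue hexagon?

turn right 136°, forward 8.0 m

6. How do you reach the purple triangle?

turn left 176°, forward 10.5 m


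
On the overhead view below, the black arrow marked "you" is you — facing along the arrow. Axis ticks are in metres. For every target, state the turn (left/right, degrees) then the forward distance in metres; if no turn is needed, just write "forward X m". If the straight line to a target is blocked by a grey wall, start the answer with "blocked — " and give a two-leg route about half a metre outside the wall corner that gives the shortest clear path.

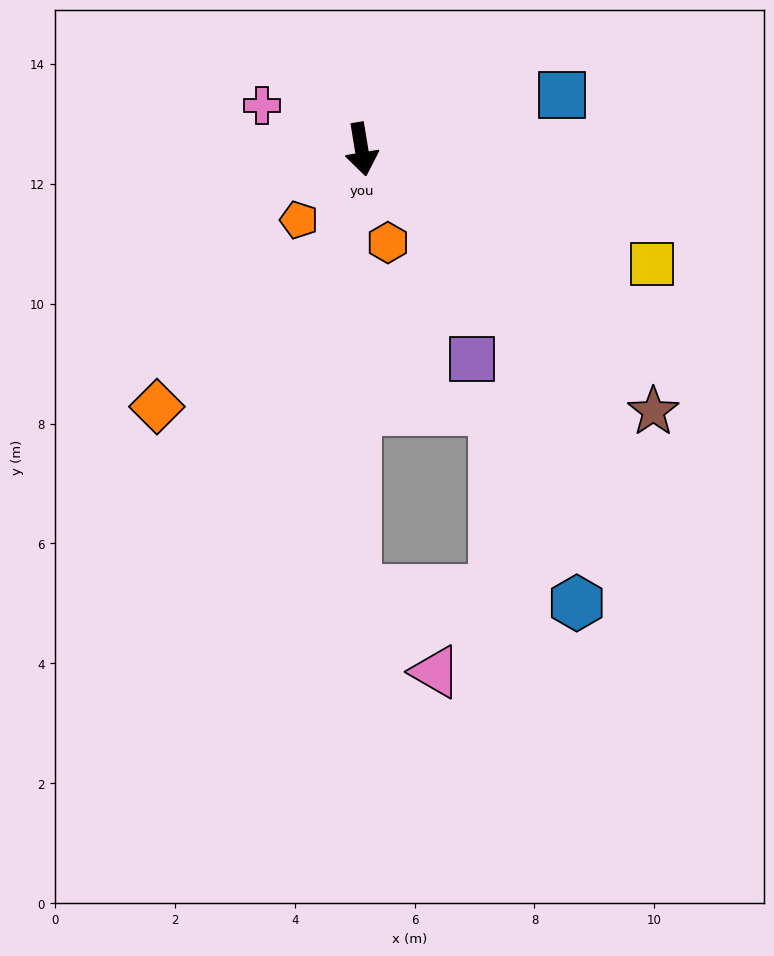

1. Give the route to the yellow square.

turn left 59°, forward 5.2 m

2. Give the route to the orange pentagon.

turn right 51°, forward 1.6 m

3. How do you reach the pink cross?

turn right 123°, forward 1.8 m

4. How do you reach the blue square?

turn left 96°, forward 3.5 m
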